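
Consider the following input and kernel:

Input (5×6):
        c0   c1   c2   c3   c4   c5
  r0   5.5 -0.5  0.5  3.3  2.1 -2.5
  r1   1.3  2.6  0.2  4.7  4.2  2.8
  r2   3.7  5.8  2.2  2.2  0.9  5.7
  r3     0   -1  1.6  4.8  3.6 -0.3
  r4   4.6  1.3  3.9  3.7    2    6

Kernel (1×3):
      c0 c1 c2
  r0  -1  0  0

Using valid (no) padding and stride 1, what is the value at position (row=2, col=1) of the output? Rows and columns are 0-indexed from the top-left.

-5.8

The receptive field on the input at this output position is [5.8 2.2 2.2]. Elementwise product with the kernel and sum: 5.8·-1.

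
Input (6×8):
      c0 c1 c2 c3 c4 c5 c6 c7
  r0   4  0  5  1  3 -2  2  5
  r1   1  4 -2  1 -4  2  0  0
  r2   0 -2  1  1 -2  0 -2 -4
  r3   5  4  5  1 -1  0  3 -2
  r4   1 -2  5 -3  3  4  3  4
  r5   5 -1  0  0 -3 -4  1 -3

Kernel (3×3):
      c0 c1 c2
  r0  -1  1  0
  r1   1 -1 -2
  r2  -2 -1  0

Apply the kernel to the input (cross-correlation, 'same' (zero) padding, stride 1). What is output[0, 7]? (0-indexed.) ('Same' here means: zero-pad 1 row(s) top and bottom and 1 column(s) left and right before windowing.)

The receptive field on the zero-padded input at this output position is [0 0 0 / 2 5 0 / 0 0 0]. Elementwise product with the kernel and sum: 0·-1 + 0·1 + 2·1 + 5·-1 + 0·-2 + 0·-2 + 0·-1.

-3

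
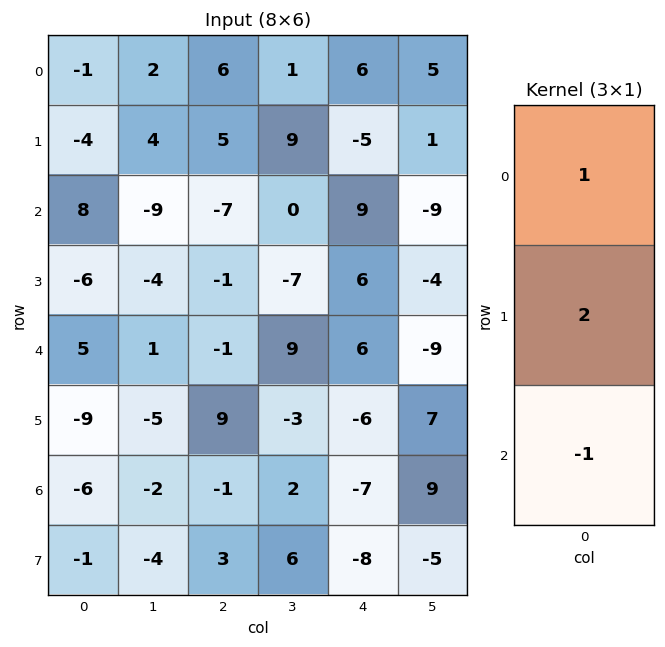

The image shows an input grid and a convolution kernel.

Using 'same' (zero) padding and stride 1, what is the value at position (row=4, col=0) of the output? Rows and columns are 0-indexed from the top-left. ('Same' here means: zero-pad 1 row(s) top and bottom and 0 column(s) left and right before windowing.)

The receptive field on the zero-padded input at this output position is [-6 / 5 / -9]. Elementwise product with the kernel and sum: -6·1 + 5·2 + -9·-1.

13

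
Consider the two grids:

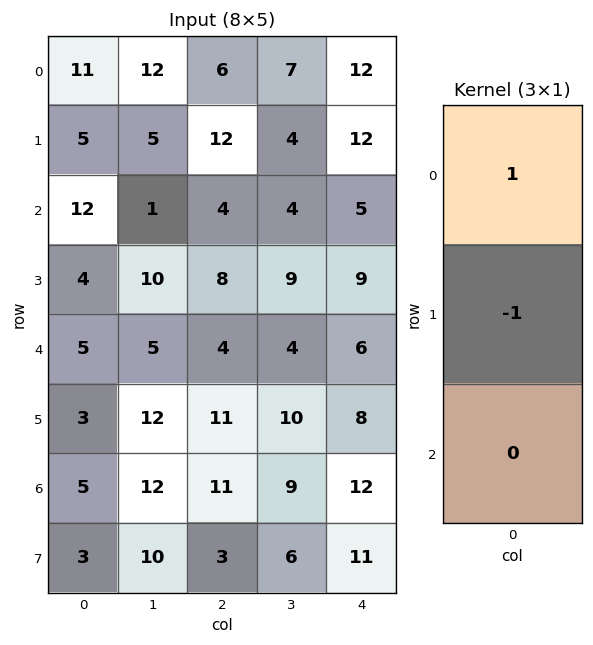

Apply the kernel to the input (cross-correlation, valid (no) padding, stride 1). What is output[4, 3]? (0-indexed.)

-6

The receptive field on the input at this output position is [4 / 10 / 9]. Elementwise product with the kernel and sum: 4·1 + 10·-1.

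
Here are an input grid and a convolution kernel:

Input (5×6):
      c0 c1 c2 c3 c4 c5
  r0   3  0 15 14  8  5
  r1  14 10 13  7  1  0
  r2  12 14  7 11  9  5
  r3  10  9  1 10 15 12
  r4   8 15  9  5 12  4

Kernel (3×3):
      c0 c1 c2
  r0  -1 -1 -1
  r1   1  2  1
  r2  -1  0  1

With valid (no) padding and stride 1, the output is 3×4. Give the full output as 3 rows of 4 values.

24 11 -7 -24
1 10 31 28
-3 -21 12 26

Output[0,0]: The receptive field on the input at this output position is [3 0 15 / 14 10 13 / 12 14 7]. Elementwise product with the kernel and sum: 3·-1 + 0·-1 + 15·-1 + 14·1 + 10·2 + 13·1 + 12·-1 + 7·1.
Output[0,1]: The receptive field on the input at this output position is [0 15 14 / 10 13 7 / 14 7 11]. Elementwise product with the kernel and sum: 0·-1 + 15·-1 + 14·-1 + 10·1 + 13·2 + 7·1 + 14·-1 + 11·1.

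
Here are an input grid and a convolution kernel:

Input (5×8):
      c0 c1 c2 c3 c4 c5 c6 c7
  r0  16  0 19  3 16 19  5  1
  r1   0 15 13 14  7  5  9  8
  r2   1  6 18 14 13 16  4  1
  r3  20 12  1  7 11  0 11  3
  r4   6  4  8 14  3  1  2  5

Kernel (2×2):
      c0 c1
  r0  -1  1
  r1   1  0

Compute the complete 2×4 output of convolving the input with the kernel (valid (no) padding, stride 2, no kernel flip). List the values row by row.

-16 -3 10 5
25 -3 14 8

Output[0,0]: The receptive field on the input at this output position is [16 0 / 0 15]. Elementwise product with the kernel and sum: 16·-1 + 0·1 + 0·1.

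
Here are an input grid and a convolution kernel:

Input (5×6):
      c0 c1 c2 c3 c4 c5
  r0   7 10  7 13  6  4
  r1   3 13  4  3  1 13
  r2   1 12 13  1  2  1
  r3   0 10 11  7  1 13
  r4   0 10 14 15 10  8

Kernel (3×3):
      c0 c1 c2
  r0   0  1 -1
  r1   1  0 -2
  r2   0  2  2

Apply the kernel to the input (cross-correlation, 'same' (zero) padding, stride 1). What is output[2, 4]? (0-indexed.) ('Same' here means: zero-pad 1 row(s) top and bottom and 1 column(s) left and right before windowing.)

15

The receptive field on the zero-padded input at this output position is [3 1 13 / 1 2 1 / 7 1 13]. Elementwise product with the kernel and sum: 1·1 + 13·-1 + 1·1 + 1·-2 + 1·2 + 13·2.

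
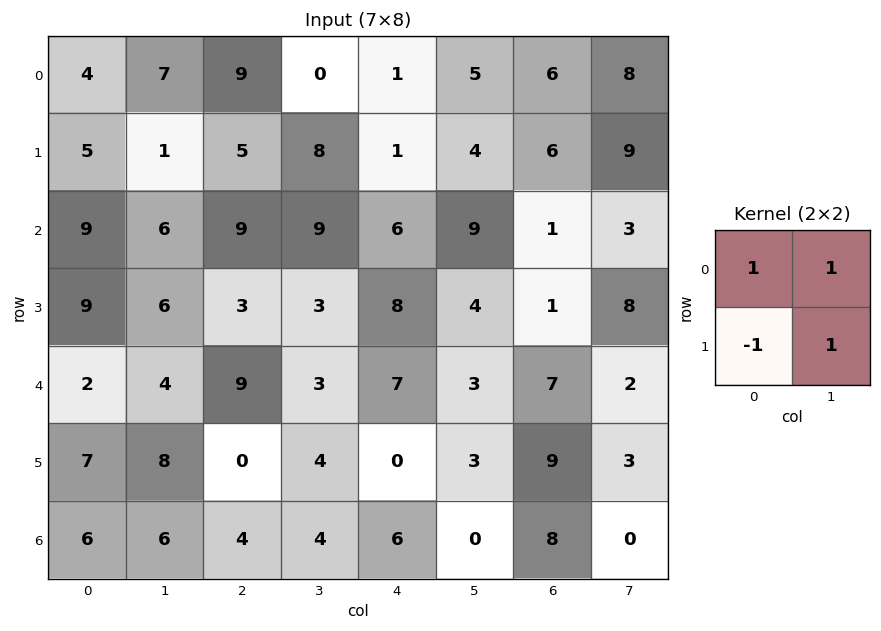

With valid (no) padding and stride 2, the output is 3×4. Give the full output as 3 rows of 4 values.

Output[0,0]: The receptive field on the input at this output position is [4 7 / 5 1]. Elementwise product with the kernel and sum: 4·1 + 7·1 + 5·-1 + 1·1.
Output[0,1]: The receptive field on the input at this output position is [9 0 / 5 8]. Elementwise product with the kernel and sum: 9·1 + 0·1 + 5·-1 + 8·1.

7 12 9 17
12 18 11 11
7 16 13 3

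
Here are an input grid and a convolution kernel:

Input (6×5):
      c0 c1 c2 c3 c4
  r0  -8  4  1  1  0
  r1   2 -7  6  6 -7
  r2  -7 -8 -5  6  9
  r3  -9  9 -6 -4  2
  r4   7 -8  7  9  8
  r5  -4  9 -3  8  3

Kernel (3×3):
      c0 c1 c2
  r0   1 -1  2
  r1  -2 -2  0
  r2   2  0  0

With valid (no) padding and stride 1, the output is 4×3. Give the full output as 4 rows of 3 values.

-14 -9 -34
33 43 -28
5 -13 41
-36 27 -36

Output[0,0]: The receptive field on the input at this output position is [-8 4 1 / 2 -7 6 / -7 -8 -5]. Elementwise product with the kernel and sum: -8·1 + 4·-1 + 1·2 + 2·-2 + -7·-2 + -7·2.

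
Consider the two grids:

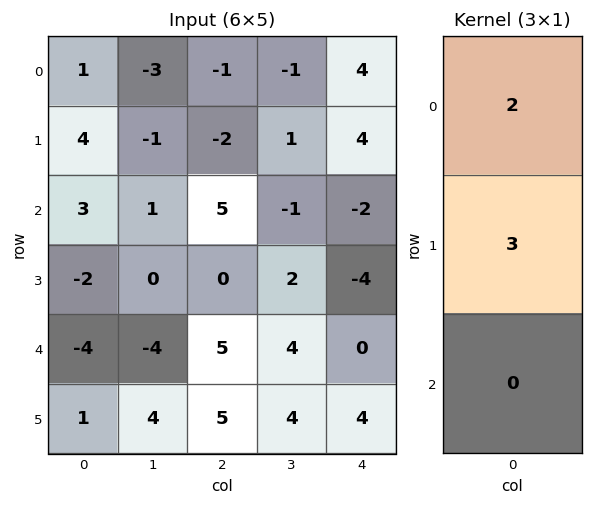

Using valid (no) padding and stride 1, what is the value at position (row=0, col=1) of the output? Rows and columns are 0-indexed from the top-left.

The receptive field on the input at this output position is [-3 / -1 / 1]. Elementwise product with the kernel and sum: -3·2 + -1·3.

-9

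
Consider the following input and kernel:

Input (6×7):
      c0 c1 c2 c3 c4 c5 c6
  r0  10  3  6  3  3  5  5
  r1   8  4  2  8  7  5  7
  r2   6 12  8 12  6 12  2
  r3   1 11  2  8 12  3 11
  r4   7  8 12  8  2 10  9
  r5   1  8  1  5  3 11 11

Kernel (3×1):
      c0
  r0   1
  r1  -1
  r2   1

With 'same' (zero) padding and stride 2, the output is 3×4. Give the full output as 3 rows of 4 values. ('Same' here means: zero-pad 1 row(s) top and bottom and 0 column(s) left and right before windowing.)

-2 -4 4 2
3 -4 13 16
-5 -9 13 13

Output[0,0]: The receptive field on the zero-padded input at this output position is [0 / 10 / 8]. Elementwise product with the kernel and sum: 0·1 + 10·-1 + 8·1.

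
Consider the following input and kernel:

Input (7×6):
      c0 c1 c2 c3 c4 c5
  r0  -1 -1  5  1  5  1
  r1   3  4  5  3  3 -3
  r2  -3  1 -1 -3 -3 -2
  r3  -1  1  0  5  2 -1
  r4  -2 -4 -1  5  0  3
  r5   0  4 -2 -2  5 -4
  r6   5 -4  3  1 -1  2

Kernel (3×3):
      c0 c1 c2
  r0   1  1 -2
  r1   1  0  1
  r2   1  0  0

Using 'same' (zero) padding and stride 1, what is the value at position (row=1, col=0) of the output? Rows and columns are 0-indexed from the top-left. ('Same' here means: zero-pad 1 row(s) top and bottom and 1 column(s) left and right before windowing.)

5

The receptive field on the zero-padded input at this output position is [0 -1 -1 / 0 3 4 / 0 -3 1]. Elementwise product with the kernel and sum: 0·1 + -1·1 + -1·-2 + 0·1 + 4·1 + 0·1.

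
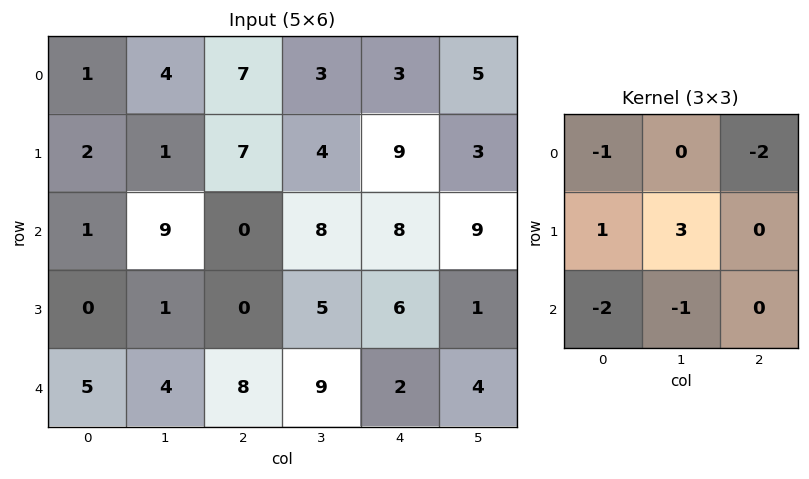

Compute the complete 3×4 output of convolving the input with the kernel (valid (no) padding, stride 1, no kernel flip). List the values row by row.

Output[0,0]: The receptive field on the input at this output position is [1 4 7 / 2 1 7 / 1 9 0]. Elementwise product with the kernel and sum: 1·-1 + 7·-2 + 2·1 + 1·3 + 1·-2 + 9·-1.
Output[0,1]: The receptive field on the input at this output position is [4 7 3 / 1 7 4 / 9 0 8]. Elementwise product with the kernel and sum: 4·-1 + 3·-2 + 1·1 + 7·3 + 9·-2 + 0·-1.

-21 -6 -2 -6
11 -2 -6 6
-12 -40 -26 -23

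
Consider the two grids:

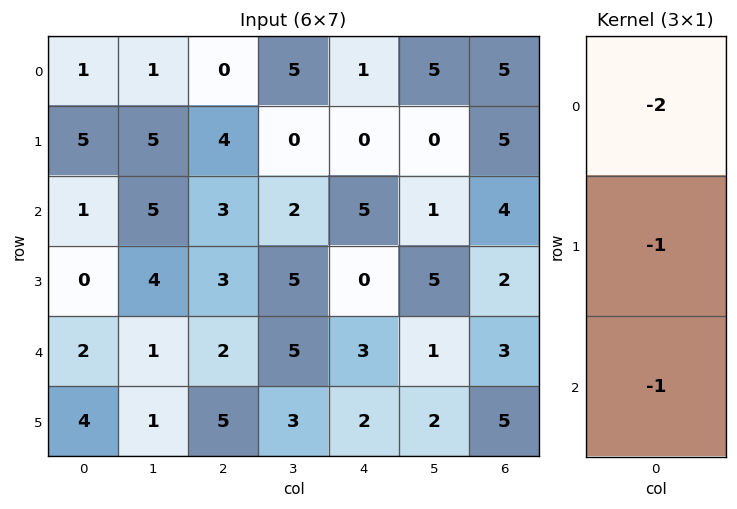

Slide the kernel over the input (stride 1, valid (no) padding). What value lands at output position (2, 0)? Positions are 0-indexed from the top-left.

-4

The receptive field on the input at this output position is [1 / 0 / 2]. Elementwise product with the kernel and sum: 1·-2 + 0·-1 + 2·-1.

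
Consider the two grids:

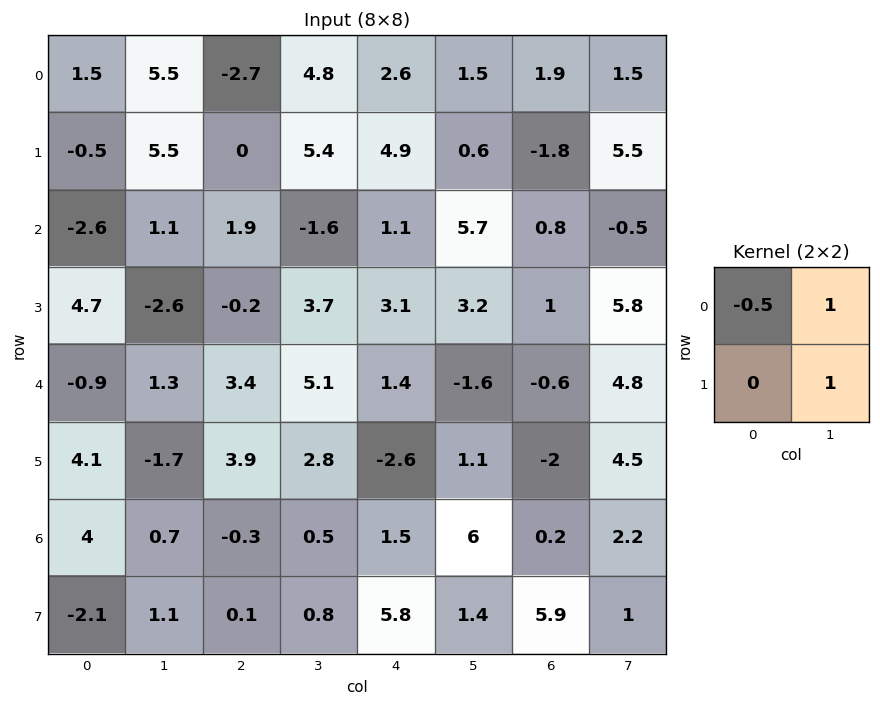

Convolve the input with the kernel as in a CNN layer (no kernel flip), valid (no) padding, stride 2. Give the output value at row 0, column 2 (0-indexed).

The receptive field on the input at this output position is [2.6 1.5 / 4.9 0.6]. Elementwise product with the kernel and sum: 2.6·-0.5 + 1.5·1 + 0.6·1.

0.8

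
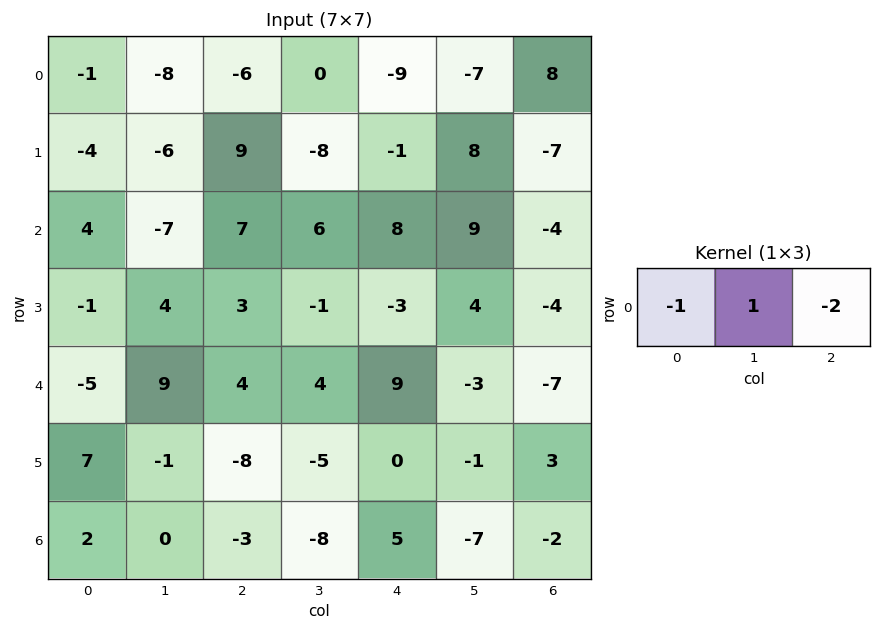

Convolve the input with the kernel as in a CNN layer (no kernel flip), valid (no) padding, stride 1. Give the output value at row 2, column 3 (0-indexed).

The receptive field on the input at this output position is [6 8 9]. Elementwise product with the kernel and sum: 6·-1 + 8·1 + 9·-2.

-16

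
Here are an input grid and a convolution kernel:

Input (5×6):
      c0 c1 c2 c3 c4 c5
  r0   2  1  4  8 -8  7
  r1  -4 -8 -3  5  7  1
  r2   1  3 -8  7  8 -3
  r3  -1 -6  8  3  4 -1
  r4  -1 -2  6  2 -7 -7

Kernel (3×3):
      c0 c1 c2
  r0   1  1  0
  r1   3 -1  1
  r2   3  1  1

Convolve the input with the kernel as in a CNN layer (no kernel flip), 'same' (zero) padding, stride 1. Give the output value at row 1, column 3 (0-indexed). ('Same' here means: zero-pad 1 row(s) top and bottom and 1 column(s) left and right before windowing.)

The receptive field on the zero-padded input at this output position is [4 8 -8 / -3 5 7 / -8 7 8]. Elementwise product with the kernel and sum: 4·1 + 8·1 + -3·3 + 5·-1 + 7·1 + -8·3 + 7·1 + 8·1.

-4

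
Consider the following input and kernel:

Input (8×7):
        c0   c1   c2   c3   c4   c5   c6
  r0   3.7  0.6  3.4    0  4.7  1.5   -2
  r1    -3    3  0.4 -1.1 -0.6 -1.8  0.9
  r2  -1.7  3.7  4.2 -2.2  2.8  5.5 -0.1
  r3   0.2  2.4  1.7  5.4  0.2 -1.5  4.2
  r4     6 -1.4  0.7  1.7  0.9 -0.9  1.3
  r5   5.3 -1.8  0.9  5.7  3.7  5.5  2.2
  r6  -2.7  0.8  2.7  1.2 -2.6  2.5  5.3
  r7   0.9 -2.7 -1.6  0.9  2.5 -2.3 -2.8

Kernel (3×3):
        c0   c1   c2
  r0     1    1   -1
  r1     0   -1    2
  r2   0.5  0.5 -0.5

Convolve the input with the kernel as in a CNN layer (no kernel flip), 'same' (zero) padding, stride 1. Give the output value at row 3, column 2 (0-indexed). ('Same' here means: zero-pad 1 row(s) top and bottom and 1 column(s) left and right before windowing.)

The receptive field on the zero-padded input at this output position is [3.7 4.2 -2.2 / 2.4 1.7 5.4 / -1.4 0.7 1.7]. Elementwise product with the kernel and sum: 3.7·1 + 4.2·1 + -2.2·-1 + 1.7·-1 + 5.4·2 + -1.4·0.5 + 0.7·0.5 + 1.7·-0.5.

18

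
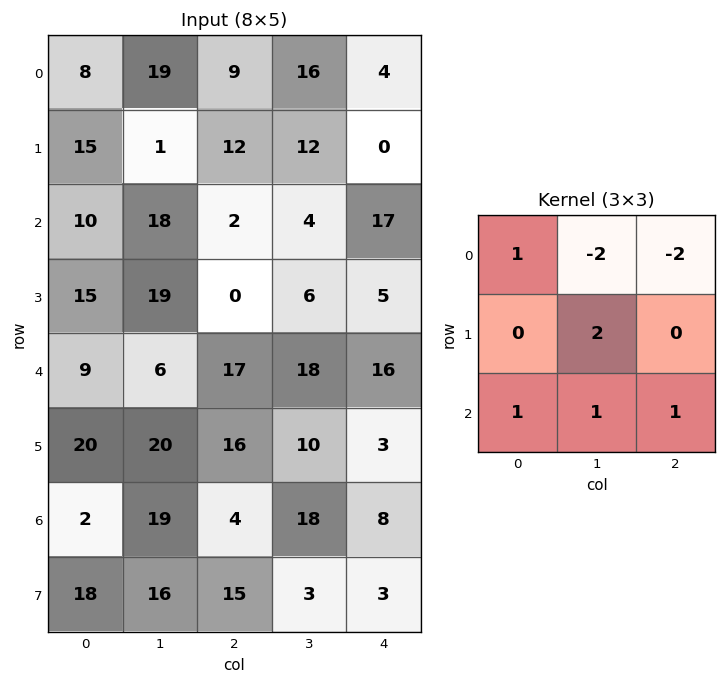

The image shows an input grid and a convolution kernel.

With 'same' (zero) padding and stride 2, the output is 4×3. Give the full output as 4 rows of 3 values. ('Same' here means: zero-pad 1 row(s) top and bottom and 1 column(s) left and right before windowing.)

Output[0,0]: The receptive field on the zero-padded input at this output position is [0 0 0 / 0 8 19 / 0 15 1]. Elementwise product with the kernel and sum: 0·1 + 0·-2 + 0·-2 + 8·2 + 0·1 + 15·1 + 1·1.
Output[0,1]: The receptive field on the zero-padded input at this output position is [0 0 0 / 19 9 16 / 1 12 12]. Elementwise product with the kernel and sum: 0·1 + 0·-2 + 0·-2 + 9·2 + 1·1 + 12·1 + 12·1.

32 43 20
22 -18 57
-10 87 41
-42 10 26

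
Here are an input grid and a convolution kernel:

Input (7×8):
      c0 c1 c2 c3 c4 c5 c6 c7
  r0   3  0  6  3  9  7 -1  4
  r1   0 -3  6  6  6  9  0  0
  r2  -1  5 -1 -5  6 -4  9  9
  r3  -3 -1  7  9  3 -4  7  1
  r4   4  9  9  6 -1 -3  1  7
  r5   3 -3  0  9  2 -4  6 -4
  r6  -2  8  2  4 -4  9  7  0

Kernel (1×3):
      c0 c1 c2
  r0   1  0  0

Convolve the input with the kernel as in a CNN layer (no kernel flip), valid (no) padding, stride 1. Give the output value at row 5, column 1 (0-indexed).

-3

The receptive field on the input at this output position is [-3 0 9]. Elementwise product with the kernel and sum: -3·1.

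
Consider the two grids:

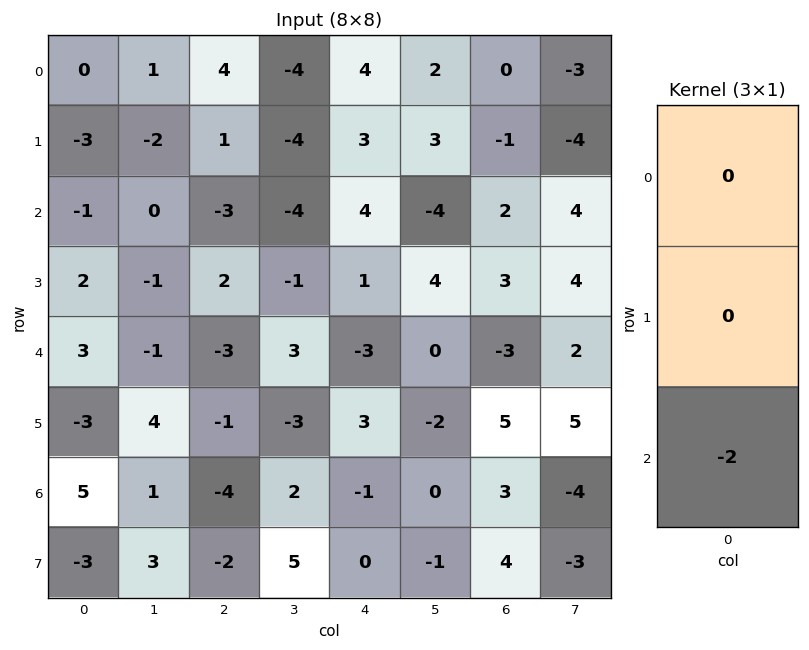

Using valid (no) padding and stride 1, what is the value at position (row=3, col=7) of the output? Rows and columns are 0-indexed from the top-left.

The receptive field on the input at this output position is [4 / 2 / 5]. Elementwise product with the kernel and sum: 5·-2.

-10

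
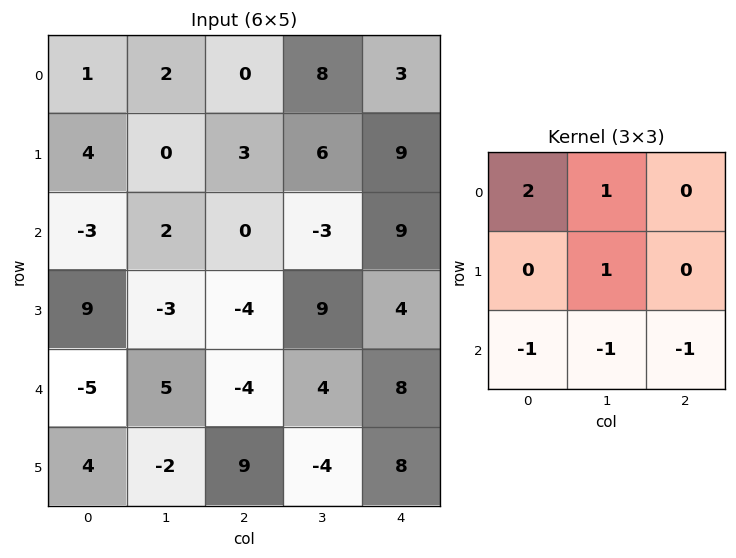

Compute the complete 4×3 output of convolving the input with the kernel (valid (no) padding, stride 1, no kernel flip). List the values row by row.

5 8 8
8 1 0
-3 -5 -2
9 -17 -8

Output[0,0]: The receptive field on the input at this output position is [1 2 0 / 4 0 3 / -3 2 0]. Elementwise product with the kernel and sum: 1·2 + 2·1 + 0·1 + -3·-1 + 2·-1 + 0·-1.
Output[0,1]: The receptive field on the input at this output position is [2 0 8 / 0 3 6 / 2 0 -3]. Elementwise product with the kernel and sum: 2·2 + 0·1 + 3·1 + 2·-1 + 0·-1 + -3·-1.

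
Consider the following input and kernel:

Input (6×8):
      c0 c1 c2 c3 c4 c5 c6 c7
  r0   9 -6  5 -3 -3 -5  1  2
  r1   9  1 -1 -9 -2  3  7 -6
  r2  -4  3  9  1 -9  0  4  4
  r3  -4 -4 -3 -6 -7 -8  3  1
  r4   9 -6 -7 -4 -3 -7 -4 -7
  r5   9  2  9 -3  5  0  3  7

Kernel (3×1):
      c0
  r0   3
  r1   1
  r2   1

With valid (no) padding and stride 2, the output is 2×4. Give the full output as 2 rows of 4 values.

Output[0,0]: The receptive field on the input at this output position is [9 / 9 / -4]. Elementwise product with the kernel and sum: 9·3 + 9·1 + -4·1.
Output[0,1]: The receptive field on the input at this output position is [5 / -1 / 9]. Elementwise product with the kernel and sum: 5·3 + -1·1 + 9·1.

32 23 -20 14
-7 17 -37 11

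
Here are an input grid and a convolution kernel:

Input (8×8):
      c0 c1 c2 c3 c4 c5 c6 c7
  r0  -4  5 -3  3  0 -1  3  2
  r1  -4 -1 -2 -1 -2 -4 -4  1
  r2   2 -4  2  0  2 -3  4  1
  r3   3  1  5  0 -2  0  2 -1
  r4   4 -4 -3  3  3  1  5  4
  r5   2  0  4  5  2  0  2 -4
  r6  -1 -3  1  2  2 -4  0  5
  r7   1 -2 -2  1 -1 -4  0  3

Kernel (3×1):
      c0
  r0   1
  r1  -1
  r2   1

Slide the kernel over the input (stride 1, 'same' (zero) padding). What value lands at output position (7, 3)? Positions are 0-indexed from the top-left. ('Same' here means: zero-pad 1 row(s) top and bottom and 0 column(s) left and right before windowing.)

1

The receptive field on the zero-padded input at this output position is [2 / 1 / 0]. Elementwise product with the kernel and sum: 2·1 + 1·-1 + 0·1.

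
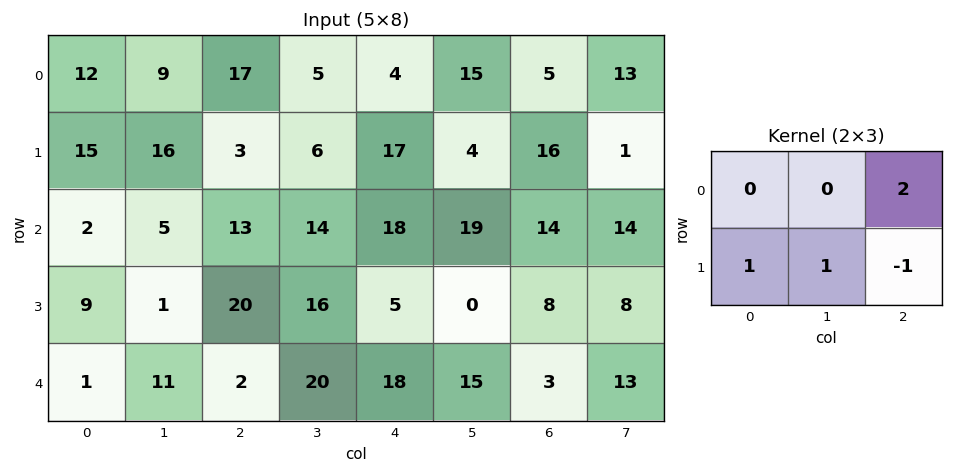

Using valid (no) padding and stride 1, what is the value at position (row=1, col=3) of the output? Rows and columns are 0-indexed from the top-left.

21

The receptive field on the input at this output position is [6 17 4 / 14 18 19]. Elementwise product with the kernel and sum: 4·2 + 14·1 + 18·1 + 19·-1.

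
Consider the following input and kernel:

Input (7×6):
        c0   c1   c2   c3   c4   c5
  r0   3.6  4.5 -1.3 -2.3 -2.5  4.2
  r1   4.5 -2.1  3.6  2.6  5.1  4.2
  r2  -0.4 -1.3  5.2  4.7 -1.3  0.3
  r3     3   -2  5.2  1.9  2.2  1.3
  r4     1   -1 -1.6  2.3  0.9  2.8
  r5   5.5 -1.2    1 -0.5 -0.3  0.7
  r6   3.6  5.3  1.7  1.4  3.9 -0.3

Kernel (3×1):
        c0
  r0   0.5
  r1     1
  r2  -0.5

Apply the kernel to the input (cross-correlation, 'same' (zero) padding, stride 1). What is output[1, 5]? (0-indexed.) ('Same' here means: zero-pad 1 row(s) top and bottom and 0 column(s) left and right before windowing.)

The receptive field on the zero-padded input at this output position is [4.2 / 4.2 / 0.3]. Elementwise product with the kernel and sum: 4.2·0.5 + 4.2·1 + 0.3·-0.5.

6.15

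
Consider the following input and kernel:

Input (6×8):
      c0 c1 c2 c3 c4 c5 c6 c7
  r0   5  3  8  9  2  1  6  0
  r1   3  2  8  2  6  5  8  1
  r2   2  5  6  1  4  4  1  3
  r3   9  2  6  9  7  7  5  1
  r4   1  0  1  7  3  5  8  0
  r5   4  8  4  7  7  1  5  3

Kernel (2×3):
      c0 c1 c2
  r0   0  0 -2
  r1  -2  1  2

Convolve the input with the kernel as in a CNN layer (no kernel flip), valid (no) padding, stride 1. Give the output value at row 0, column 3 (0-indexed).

The receptive field on the input at this output position is [9 2 1 / 2 6 5]. Elementwise product with the kernel and sum: 1·-2 + 2·-2 + 6·1 + 5·2.

10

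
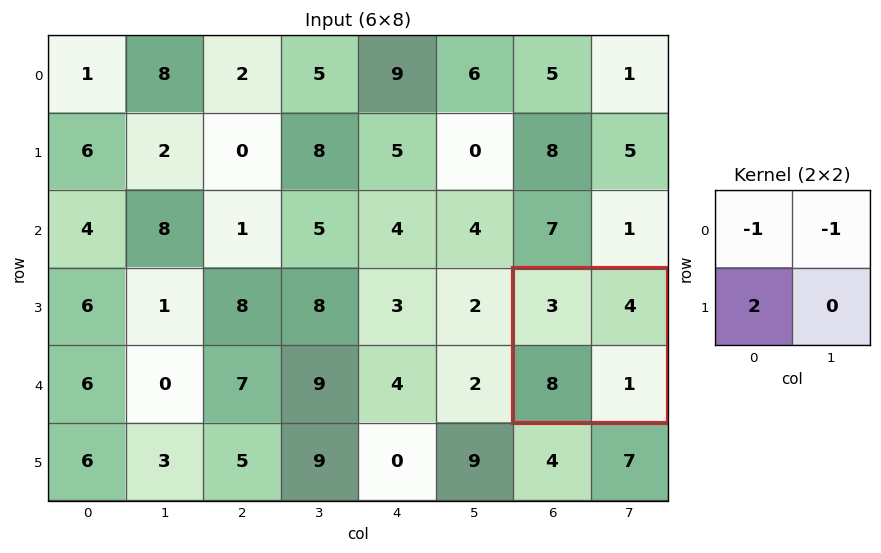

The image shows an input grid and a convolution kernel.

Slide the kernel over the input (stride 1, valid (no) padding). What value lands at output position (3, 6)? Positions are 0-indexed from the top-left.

The receptive field on the input at this output position is [3 4 / 8 1]. Elementwise product with the kernel and sum: 3·-1 + 4·-1 + 8·2.

9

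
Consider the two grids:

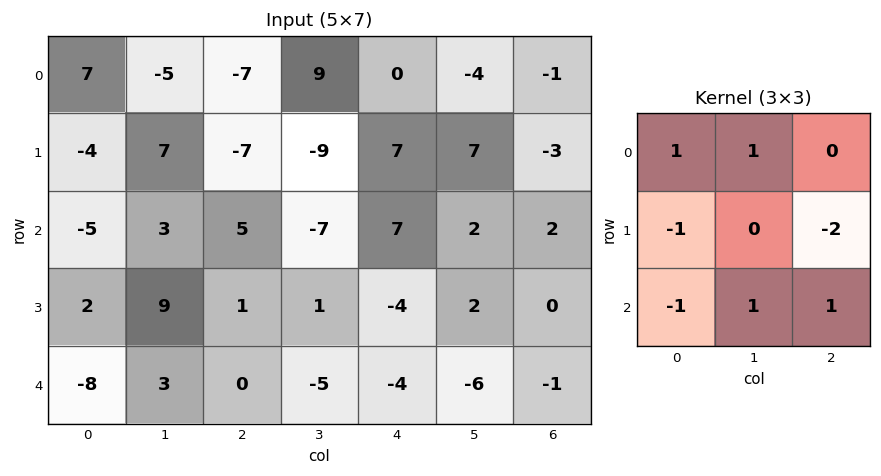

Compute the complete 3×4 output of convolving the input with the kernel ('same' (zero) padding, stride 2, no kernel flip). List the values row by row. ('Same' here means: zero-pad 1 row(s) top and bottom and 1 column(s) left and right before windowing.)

13 -36 22 -6
1 4 -2 0
-4 17 14 8

Output[0,0]: The receptive field on the zero-padded input at this output position is [0 0 0 / 0 7 -5 / 0 -4 7]. Elementwise product with the kernel and sum: 0·1 + 0·1 + 0·-1 + -5·-2 + 0·-1 + -4·1 + 7·1.
Output[0,1]: The receptive field on the zero-padded input at this output position is [0 0 0 / -5 -7 9 / 7 -7 -9]. Elementwise product with the kernel and sum: 0·1 + 0·1 + -5·-1 + 9·-2 + 7·-1 + -7·1 + -9·1.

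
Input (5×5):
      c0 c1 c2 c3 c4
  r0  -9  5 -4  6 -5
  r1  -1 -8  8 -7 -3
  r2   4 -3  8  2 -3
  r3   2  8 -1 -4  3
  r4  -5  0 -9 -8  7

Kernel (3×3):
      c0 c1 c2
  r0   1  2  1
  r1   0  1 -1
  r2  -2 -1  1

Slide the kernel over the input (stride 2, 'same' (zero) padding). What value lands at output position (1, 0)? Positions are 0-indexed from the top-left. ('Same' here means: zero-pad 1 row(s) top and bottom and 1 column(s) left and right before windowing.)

The receptive field on the zero-padded input at this output position is [0 -1 -8 / 0 4 -3 / 0 2 8]. Elementwise product with the kernel and sum: 0·1 + -1·2 + -8·1 + 4·1 + -3·-1 + 0·-2 + 2·-1 + 8·1.

3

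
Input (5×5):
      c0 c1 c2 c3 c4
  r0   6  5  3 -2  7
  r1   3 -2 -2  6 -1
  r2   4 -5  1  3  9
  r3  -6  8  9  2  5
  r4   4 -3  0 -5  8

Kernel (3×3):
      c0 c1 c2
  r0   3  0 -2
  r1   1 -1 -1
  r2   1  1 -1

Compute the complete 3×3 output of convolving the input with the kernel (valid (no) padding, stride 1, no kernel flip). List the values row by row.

Output[0,0]: The receptive field on the input at this output position is [6 5 3 / 3 -2 -2 / 4 -5 1]. Elementwise product with the kernel and sum: 6·3 + 3·-2 + 3·1 + -2·-1 + -2·-1 + 4·1 + -5·1 + 1·-1.
Output[0,1]: The receptive field on the input at this output position is [5 3 -2 / -2 -2 6 / -5 1 3]. Elementwise product with the kernel and sum: 5·3 + -2·-2 + -2·1 + -2·-1 + 6·-1 + -5·1 + 1·1 + 3·-1.

17 6 -17
14 -12 -9
-12 -22 -26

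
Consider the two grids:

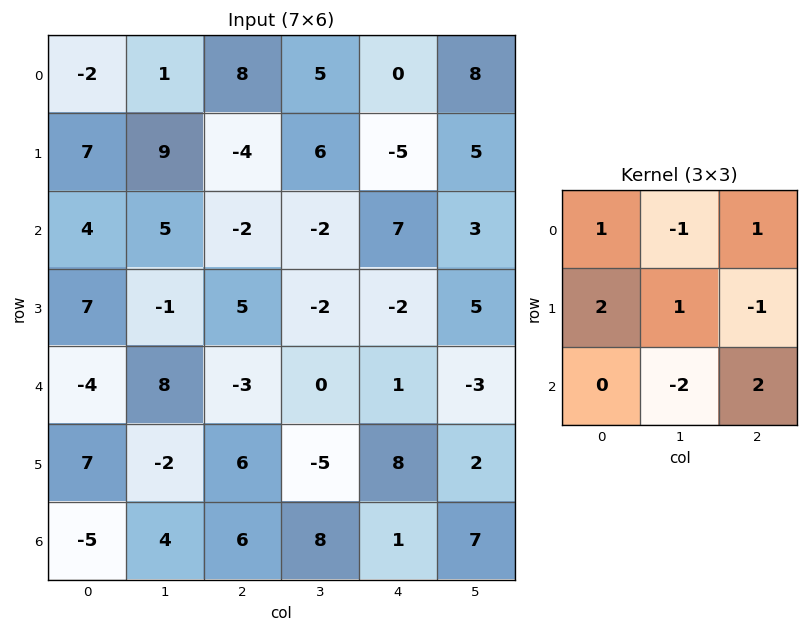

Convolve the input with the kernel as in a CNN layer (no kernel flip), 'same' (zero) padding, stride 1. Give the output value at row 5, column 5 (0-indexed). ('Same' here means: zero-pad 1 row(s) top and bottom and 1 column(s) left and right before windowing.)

8

The receptive field on the zero-padded input at this output position is [1 -3 0 / 8 2 0 / 1 7 0]. Elementwise product with the kernel and sum: 1·1 + -3·-1 + 0·1 + 8·2 + 2·1 + 0·-1 + 7·-2 + 0·2.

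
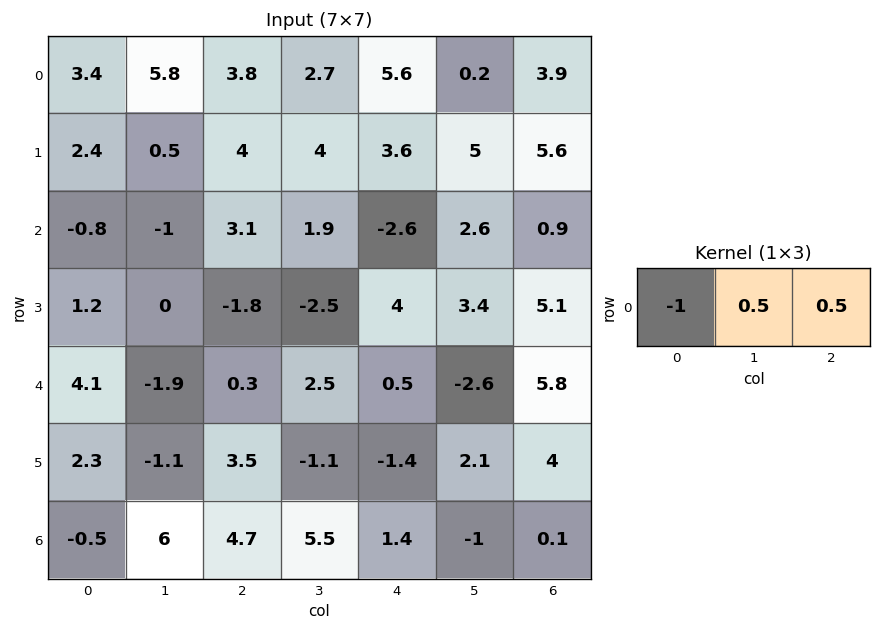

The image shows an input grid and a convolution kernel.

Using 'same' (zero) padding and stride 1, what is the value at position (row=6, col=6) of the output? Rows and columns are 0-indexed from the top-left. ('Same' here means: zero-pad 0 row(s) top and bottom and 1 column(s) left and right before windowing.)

1.05

The receptive field on the zero-padded input at this output position is [-1 0.1 0]. Elementwise product with the kernel and sum: -1·-1 + 0.1·0.5 + 0·0.5.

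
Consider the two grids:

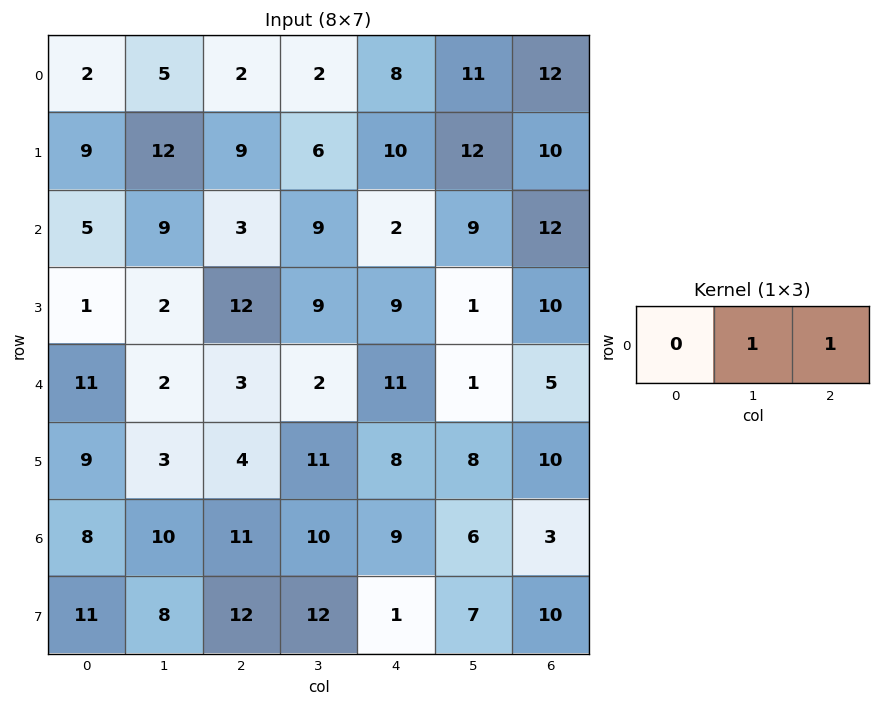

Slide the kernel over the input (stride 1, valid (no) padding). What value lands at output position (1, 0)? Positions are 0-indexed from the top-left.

The receptive field on the input at this output position is [9 12 9]. Elementwise product with the kernel and sum: 12·1 + 9·1.

21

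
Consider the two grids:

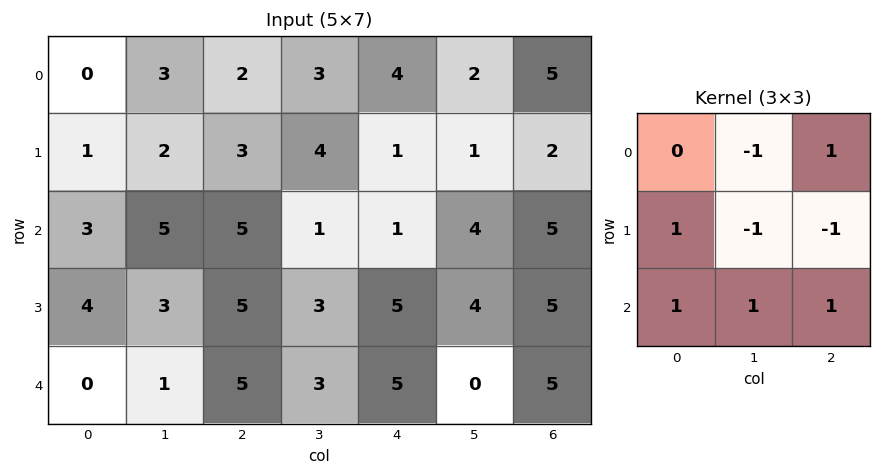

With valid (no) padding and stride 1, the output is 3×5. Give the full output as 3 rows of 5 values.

8 7 6 6 11
6 11 13 8 7
2 0 10 5 7

Output[0,0]: The receptive field on the input at this output position is [0 3 2 / 1 2 3 / 3 5 5]. Elementwise product with the kernel and sum: 3·-1 + 2·1 + 1·1 + 2·-1 + 3·-1 + 3·1 + 5·1 + 5·1.
Output[0,1]: The receptive field on the input at this output position is [3 2 3 / 2 3 4 / 5 5 1]. Elementwise product with the kernel and sum: 2·-1 + 3·1 + 2·1 + 3·-1 + 4·-1 + 5·1 + 5·1 + 1·1.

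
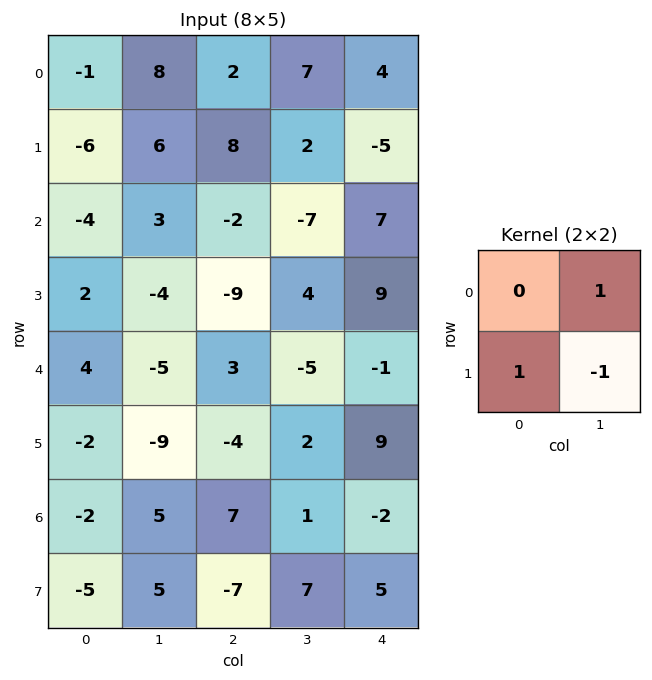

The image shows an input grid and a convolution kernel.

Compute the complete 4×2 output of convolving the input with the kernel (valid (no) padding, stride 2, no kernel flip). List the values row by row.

Output[0,0]: The receptive field on the input at this output position is [-1 8 / -6 6]. Elementwise product with the kernel and sum: 8·1 + -6·1 + 6·-1.
Output[0,1]: The receptive field on the input at this output position is [2 7 / 8 2]. Elementwise product with the kernel and sum: 7·1 + 8·1 + 2·-1.

-4 13
9 -20
2 -11
-5 -13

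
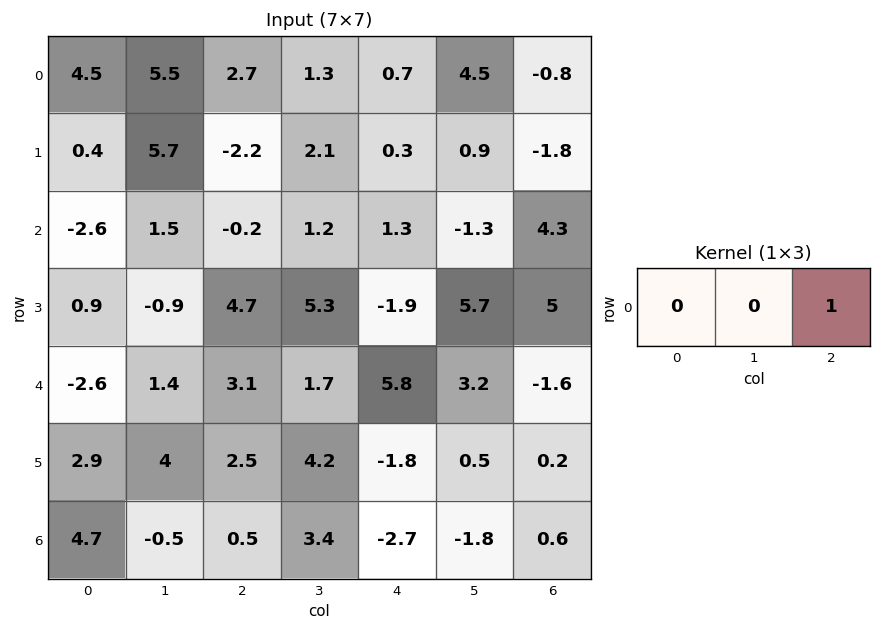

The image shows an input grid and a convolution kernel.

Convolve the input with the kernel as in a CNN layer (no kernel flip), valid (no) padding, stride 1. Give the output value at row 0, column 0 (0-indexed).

The receptive field on the input at this output position is [4.5 5.5 2.7]. Elementwise product with the kernel and sum: 2.7·1.

2.7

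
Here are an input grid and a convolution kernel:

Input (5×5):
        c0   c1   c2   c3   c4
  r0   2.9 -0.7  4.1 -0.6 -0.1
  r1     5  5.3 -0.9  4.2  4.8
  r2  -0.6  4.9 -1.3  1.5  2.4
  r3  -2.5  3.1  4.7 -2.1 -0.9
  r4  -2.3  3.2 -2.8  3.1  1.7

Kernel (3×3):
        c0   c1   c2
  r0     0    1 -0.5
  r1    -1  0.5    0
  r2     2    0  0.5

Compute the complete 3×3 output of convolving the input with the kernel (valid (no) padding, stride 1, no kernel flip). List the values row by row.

Output[0,0]: The receptive field on the input at this output position is [2.9 -0.7 4.1 / 5 5.3 -0.9 / -0.6 4.9 -1.3]. Elementwise product with the kernel and sum: -0.7·1 + 4.1·-0.5 + 5·-1 + 5.3·0.5 + -0.6·2 + -1.3·0.5.

-6.95 9.2 1.05
6.15 -3.4 12.8
3.6 5.15 -10.2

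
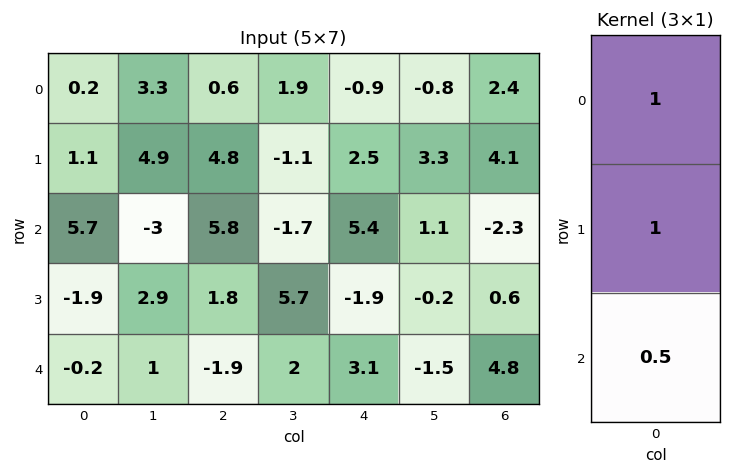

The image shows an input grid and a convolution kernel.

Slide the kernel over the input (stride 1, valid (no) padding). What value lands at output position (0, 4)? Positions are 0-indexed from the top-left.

4.3

The receptive field on the input at this output position is [-0.9 / 2.5 / 5.4]. Elementwise product with the kernel and sum: -0.9·1 + 2.5·1 + 5.4·0.5.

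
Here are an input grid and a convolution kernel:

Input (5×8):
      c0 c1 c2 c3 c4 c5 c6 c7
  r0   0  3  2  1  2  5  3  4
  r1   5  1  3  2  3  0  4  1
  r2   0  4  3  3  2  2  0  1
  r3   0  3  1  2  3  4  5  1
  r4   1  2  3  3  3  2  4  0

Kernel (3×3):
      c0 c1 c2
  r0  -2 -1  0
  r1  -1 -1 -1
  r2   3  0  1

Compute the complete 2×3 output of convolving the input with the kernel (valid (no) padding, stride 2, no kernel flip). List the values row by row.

-9 -2 -10
-2 -3 -5

Output[0,0]: The receptive field on the input at this output position is [0 3 2 / 5 1 3 / 0 4 3]. Elementwise product with the kernel and sum: 0·-2 + 3·-1 + 5·-1 + 1·-1 + 3·-1 + 0·3 + 3·1.
Output[0,1]: The receptive field on the input at this output position is [2 1 2 / 3 2 3 / 3 3 2]. Elementwise product with the kernel and sum: 2·-2 + 1·-1 + 3·-1 + 2·-1 + 3·-1 + 3·3 + 2·1.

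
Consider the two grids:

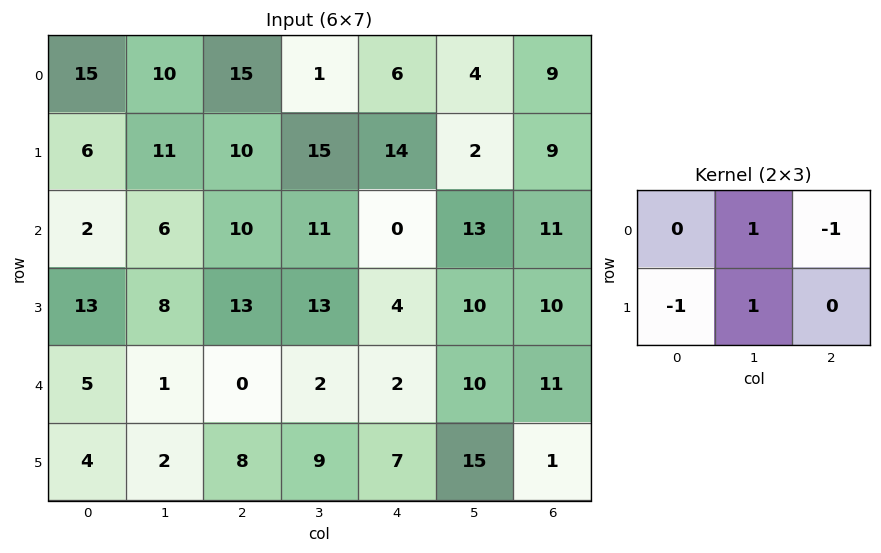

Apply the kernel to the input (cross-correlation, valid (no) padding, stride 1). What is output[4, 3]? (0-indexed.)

-10

The receptive field on the input at this output position is [2 2 10 / 9 7 15]. Elementwise product with the kernel and sum: 2·1 + 10·-1 + 9·-1 + 7·1.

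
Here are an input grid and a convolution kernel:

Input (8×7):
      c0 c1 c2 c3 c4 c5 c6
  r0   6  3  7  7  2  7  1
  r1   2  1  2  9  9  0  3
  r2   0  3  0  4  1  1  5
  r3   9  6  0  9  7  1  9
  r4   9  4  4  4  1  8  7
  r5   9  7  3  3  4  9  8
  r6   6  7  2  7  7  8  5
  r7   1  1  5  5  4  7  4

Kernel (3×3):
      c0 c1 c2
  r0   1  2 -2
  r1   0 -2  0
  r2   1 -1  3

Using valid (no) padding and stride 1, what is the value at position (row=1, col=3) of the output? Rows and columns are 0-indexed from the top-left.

The receptive field on the input at this output position is [9 9 0 / 4 1 1 / 9 7 1]. Elementwise product with the kernel and sum: 9·1 + 9·2 + 0·-2 + 1·-2 + 9·1 + 7·-1 + 1·3.

30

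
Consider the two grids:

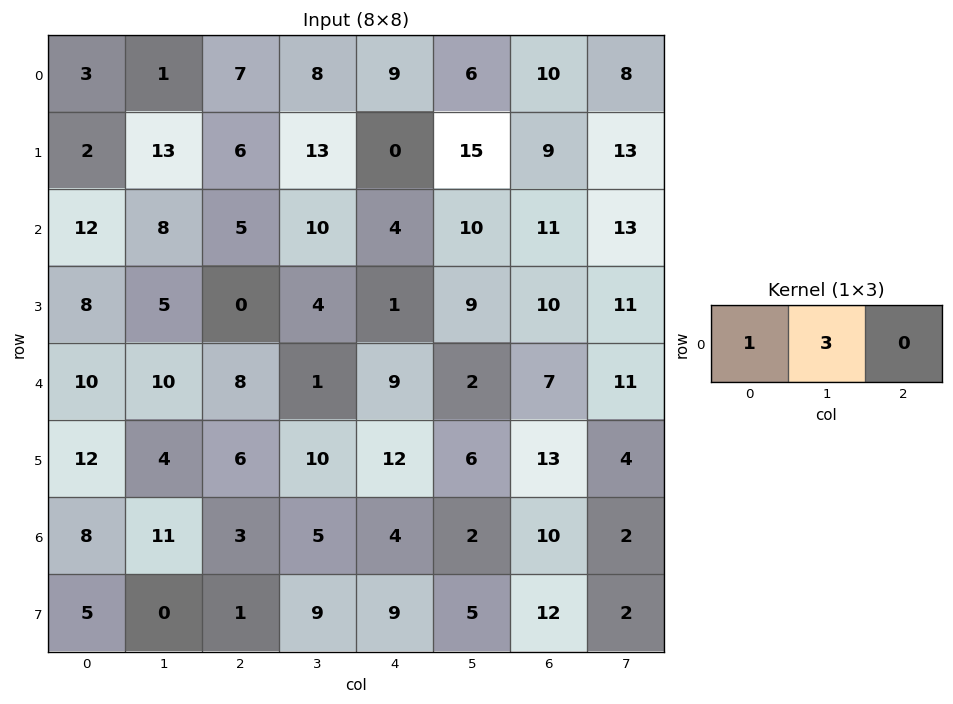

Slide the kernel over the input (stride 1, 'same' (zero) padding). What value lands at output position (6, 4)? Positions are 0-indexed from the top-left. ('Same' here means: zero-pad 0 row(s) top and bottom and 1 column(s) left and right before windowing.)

The receptive field on the zero-padded input at this output position is [5 4 2]. Elementwise product with the kernel and sum: 5·1 + 4·3.

17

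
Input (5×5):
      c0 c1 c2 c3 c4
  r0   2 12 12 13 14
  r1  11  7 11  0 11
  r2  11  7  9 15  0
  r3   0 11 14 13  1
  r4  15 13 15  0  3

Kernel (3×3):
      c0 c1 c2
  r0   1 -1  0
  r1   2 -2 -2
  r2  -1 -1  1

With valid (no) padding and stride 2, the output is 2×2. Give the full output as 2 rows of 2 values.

Output[0,0]: The receptive field on the input at this output position is [2 12 12 / 11 7 11 / 11 7 9]. Elementwise product with the kernel and sum: 2·1 + 12·-1 + 11·2 + 7·-2 + 11·-2 + 11·-1 + 7·-1 + 9·1.
Output[0,1]: The receptive field on the input at this output position is [12 13 14 / 11 0 11 / 9 15 0]. Elementwise product with the kernel and sum: 12·1 + 13·-1 + 11·2 + 0·-2 + 11·-2 + 9·-1 + 15·-1 + 0·1.

-33 -25
-59 -18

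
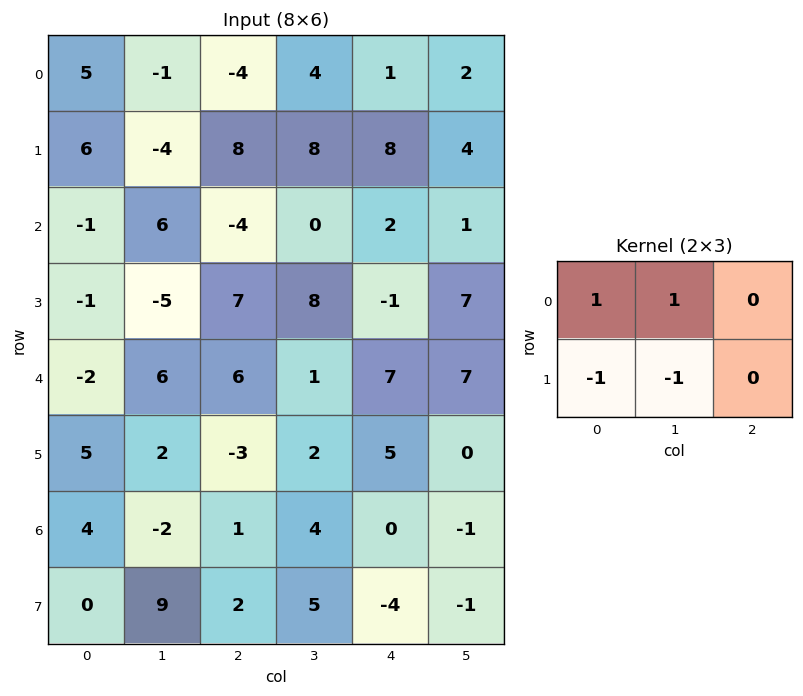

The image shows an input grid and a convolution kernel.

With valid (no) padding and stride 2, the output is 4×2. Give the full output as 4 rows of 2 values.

Output[0,0]: The receptive field on the input at this output position is [5 -1 -4 / 6 -4 8]. Elementwise product with the kernel and sum: 5·1 + -1·1 + 6·-1 + -4·-1.

2 -16
11 -19
-3 8
-7 -2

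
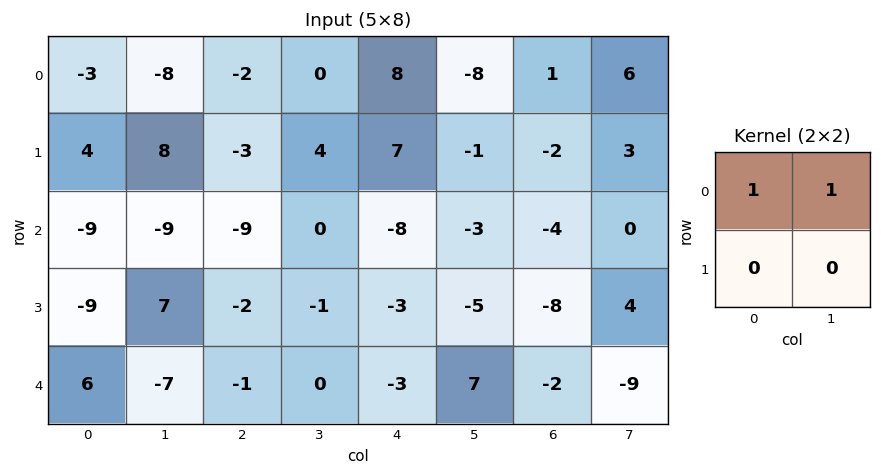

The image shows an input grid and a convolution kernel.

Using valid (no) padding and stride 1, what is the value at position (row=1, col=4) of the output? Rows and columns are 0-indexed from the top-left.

The receptive field on the input at this output position is [7 -1 / -8 -3]. Elementwise product with the kernel and sum: 7·1 + -1·1.

6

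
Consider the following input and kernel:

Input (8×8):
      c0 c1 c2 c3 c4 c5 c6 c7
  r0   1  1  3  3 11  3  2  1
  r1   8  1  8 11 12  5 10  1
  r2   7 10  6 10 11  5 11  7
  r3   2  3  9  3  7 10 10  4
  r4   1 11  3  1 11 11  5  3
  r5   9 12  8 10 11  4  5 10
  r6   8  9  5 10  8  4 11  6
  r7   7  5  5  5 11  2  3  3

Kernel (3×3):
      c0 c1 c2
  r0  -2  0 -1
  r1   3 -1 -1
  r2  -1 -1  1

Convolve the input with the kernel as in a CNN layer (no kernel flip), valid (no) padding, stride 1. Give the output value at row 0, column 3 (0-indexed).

-9

The receptive field on the input at this output position is [3 11 3 / 11 12 5 / 10 11 5]. Elementwise product with the kernel and sum: 3·-2 + 3·-1 + 11·3 + 12·-1 + 5·-1 + 10·-1 + 11·-1 + 5·1.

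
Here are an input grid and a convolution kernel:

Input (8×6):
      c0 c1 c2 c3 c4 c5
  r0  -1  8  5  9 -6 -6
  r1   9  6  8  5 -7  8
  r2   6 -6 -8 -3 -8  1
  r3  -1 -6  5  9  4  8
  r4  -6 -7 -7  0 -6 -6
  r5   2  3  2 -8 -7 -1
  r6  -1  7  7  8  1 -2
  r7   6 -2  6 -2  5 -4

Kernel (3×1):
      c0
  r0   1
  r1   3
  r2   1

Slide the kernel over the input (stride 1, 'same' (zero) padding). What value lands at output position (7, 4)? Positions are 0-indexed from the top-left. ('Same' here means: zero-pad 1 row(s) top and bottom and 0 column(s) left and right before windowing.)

The receptive field on the zero-padded input at this output position is [1 / 5 / 0]. Elementwise product with the kernel and sum: 1·1 + 5·3 + 0·1.

16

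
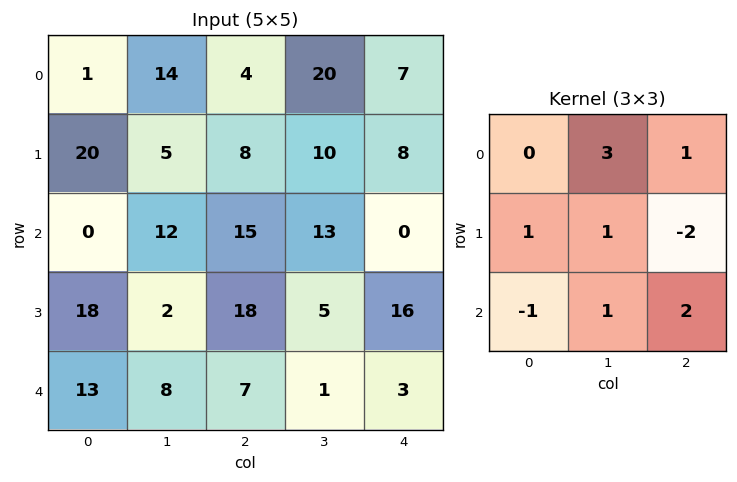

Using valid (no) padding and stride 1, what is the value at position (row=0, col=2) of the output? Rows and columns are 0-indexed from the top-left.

67

The receptive field on the input at this output position is [4 20 7 / 8 10 8 / 15 13 0]. Elementwise product with the kernel and sum: 20·3 + 7·1 + 8·1 + 10·1 + 8·-2 + 15·-1 + 13·1 + 0·2.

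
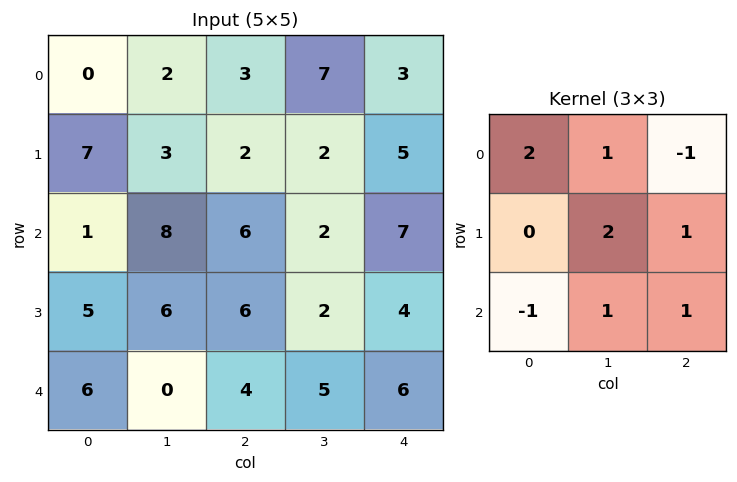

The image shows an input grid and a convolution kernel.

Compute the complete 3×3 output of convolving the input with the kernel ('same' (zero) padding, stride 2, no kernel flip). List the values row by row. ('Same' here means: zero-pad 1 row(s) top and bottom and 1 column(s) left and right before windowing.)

12 14 9
25 22 25
11 29 20

Output[0,0]: The receptive field on the zero-padded input at this output position is [0 0 0 / 0 0 2 / 0 7 3]. Elementwise product with the kernel and sum: 0·2 + 0·1 + 0·-1 + 0·2 + 2·1 + 0·-1 + 7·1 + 3·1.
Output[0,1]: The receptive field on the zero-padded input at this output position is [0 0 0 / 2 3 7 / 3 2 2]. Elementwise product with the kernel and sum: 0·2 + 0·1 + 0·-1 + 3·2 + 7·1 + 3·-1 + 2·1 + 2·1.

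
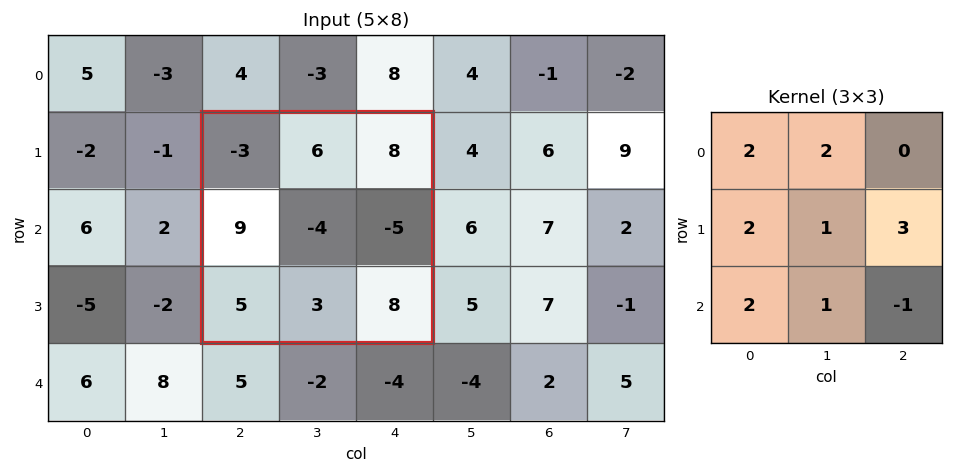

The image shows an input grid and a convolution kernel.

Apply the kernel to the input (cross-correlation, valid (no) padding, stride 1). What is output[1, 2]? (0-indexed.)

The receptive field on the input at this output position is [-3 6 8 / 9 -4 -5 / 5 3 8]. Elementwise product with the kernel and sum: -3·2 + 6·2 + 9·2 + -4·1 + -5·3 + 5·2 + 3·1 + 8·-1.

10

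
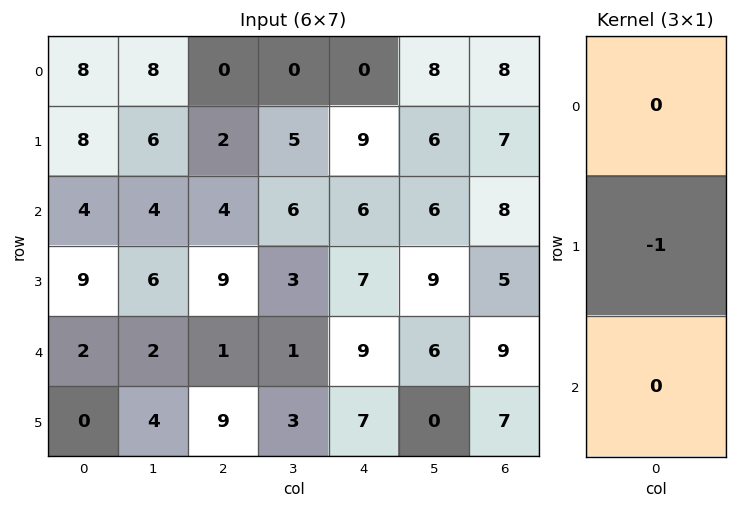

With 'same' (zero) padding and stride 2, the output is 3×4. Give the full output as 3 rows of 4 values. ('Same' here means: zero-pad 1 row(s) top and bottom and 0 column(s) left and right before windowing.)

-8 0 0 -8
-4 -4 -6 -8
-2 -1 -9 -9

Output[0,0]: The receptive field on the zero-padded input at this output position is [0 / 8 / 8]. Elementwise product with the kernel and sum: 8·-1.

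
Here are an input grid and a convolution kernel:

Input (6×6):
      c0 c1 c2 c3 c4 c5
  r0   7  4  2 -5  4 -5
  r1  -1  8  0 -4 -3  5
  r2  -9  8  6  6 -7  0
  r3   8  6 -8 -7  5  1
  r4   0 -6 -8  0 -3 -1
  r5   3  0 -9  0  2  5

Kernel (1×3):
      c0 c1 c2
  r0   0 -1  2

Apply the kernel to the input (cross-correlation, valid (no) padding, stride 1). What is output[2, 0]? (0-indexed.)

The receptive field on the input at this output position is [-9 8 6]. Elementwise product with the kernel and sum: 8·-1 + 6·2.

4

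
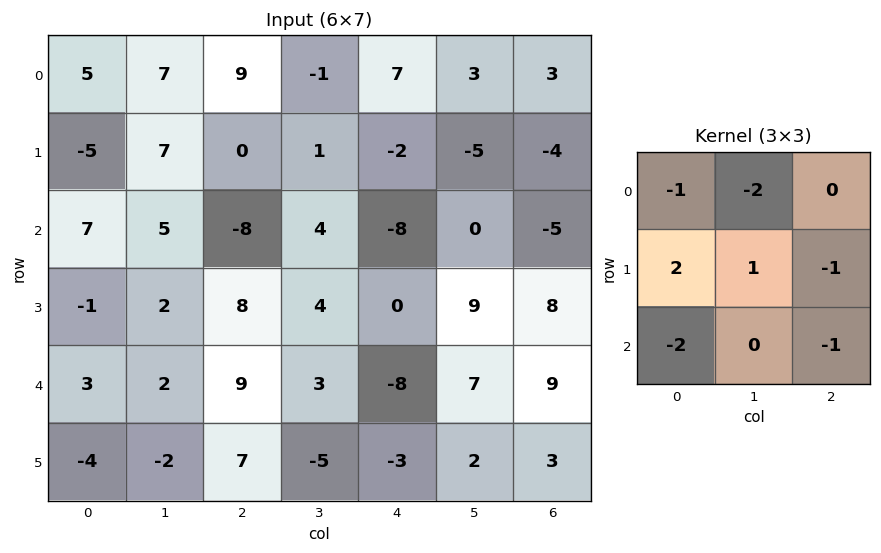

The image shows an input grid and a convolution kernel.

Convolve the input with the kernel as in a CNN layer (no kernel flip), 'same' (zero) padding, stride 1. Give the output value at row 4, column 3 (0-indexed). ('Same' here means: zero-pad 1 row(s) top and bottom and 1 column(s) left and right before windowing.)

The receptive field on the zero-padded input at this output position is [8 4 0 / 9 3 -8 / 7 -5 -3]. Elementwise product with the kernel and sum: 8·-1 + 4·-2 + 9·2 + 3·1 + -8·-1 + 7·-2 + -3·-1.

2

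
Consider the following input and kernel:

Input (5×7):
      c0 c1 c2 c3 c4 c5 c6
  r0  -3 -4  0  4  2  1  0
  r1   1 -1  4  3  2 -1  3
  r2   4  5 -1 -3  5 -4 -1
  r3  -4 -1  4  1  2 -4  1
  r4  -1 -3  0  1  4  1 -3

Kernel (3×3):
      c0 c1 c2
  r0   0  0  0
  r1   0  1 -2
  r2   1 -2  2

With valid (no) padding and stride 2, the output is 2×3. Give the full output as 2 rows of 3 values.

-17 14 4
-4 3 -10

Output[0,0]: The receptive field on the input at this output position is [-3 -4 0 / 1 -1 4 / 4 5 -1]. Elementwise product with the kernel and sum: -1·1 + 4·-2 + 4·1 + 5·-2 + -1·2.
Output[0,1]: The receptive field on the input at this output position is [0 4 2 / 4 3 2 / -1 -3 5]. Elementwise product with the kernel and sum: 3·1 + 2·-2 + -1·1 + -3·-2 + 5·2.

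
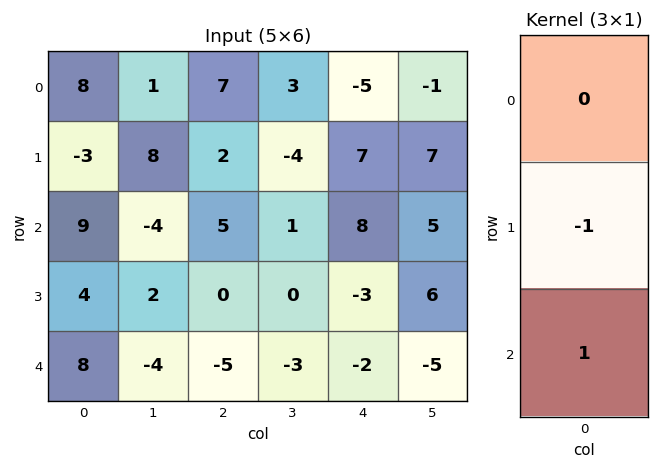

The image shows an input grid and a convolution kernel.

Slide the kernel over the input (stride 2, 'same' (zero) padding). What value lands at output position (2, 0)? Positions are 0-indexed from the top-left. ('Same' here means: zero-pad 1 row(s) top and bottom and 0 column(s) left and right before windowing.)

-8

The receptive field on the zero-padded input at this output position is [4 / 8 / 0]. Elementwise product with the kernel and sum: 8·-1 + 0·1.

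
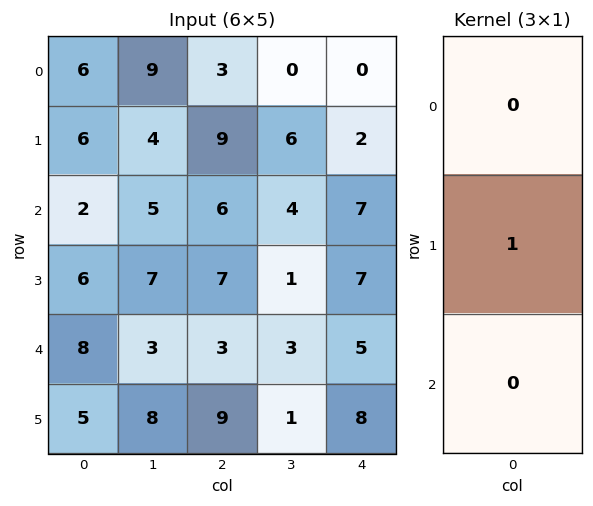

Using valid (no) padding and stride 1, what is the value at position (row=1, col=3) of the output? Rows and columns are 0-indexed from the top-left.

4

The receptive field on the input at this output position is [6 / 4 / 1]. Elementwise product with the kernel and sum: 4·1.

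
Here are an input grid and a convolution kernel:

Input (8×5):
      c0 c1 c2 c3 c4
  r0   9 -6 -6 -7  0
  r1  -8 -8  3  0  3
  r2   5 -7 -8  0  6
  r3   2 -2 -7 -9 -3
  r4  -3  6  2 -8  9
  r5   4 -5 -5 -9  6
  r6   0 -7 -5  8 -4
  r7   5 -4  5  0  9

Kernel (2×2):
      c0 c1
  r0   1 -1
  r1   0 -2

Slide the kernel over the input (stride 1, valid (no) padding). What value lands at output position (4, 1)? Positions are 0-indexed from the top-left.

14

The receptive field on the input at this output position is [6 2 / -5 -5]. Elementwise product with the kernel and sum: 6·1 + 2·-1 + -5·-2.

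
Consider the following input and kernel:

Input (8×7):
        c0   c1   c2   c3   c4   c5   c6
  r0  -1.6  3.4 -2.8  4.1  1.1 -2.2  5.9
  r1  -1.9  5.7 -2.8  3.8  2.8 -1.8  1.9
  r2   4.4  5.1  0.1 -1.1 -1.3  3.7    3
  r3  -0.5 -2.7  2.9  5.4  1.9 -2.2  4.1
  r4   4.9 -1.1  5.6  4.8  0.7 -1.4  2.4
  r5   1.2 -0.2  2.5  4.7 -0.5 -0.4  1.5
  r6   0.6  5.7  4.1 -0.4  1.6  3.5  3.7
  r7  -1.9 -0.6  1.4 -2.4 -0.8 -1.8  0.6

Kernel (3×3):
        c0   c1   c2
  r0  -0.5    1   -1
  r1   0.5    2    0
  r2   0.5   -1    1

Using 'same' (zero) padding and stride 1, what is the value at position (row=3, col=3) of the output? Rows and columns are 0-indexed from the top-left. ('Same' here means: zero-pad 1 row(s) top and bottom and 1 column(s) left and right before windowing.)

11.1

The receptive field on the zero-padded input at this output position is [0.1 -1.1 -1.3 / 2.9 5.4 1.9 / 5.6 4.8 0.7]. Elementwise product with the kernel and sum: 0.1·-0.5 + -1.1·1 + -1.3·-1 + 2.9·0.5 + 5.4·2 + 5.6·0.5 + 4.8·-1 + 0.7·1.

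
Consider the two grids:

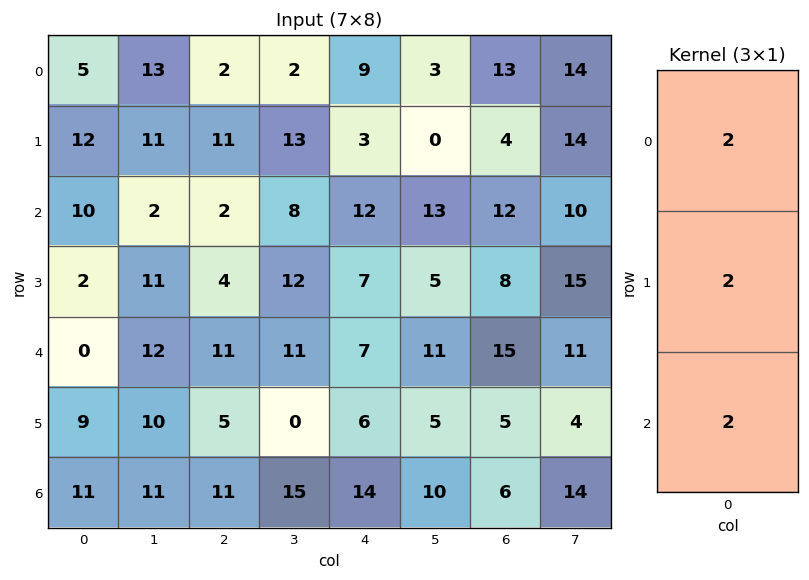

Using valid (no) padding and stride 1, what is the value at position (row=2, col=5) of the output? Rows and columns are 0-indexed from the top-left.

58

The receptive field on the input at this output position is [13 / 5 / 11]. Elementwise product with the kernel and sum: 13·2 + 5·2 + 11·2.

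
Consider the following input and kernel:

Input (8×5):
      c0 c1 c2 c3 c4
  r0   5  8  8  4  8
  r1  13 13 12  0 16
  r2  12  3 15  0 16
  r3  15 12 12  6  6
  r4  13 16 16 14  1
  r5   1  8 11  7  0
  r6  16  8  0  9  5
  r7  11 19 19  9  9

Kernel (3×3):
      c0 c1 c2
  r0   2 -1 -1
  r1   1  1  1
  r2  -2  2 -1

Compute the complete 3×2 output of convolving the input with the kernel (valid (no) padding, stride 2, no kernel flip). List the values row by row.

-1 -14
35 33
-2 48

Output[0,0]: The receptive field on the input at this output position is [5 8 8 / 13 13 12 / 12 3 15]. Elementwise product with the kernel and sum: 5·2 + 8·-1 + 8·-1 + 13·1 + 13·1 + 12·1 + 12·-2 + 3·2 + 15·-1.
Output[0,1]: The receptive field on the input at this output position is [8 4 8 / 12 0 16 / 15 0 16]. Elementwise product with the kernel and sum: 8·2 + 4·-1 + 8·-1 + 12·1 + 0·1 + 16·1 + 15·-2 + 0·2 + 16·-1.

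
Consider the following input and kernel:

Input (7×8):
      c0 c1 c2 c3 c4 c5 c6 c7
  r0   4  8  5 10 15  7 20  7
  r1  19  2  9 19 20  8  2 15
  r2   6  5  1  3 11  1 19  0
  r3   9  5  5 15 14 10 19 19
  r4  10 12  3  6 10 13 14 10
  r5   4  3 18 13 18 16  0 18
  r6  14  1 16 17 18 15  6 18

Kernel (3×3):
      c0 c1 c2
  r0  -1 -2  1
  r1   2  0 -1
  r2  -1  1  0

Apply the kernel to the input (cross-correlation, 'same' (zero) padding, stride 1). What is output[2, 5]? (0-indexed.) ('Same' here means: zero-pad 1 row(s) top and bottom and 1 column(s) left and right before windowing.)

-35

The receptive field on the zero-padded input at this output position is [20 8 2 / 11 1 19 / 14 10 19]. Elementwise product with the kernel and sum: 20·-1 + 8·-2 + 2·1 + 11·2 + 19·-1 + 14·-1 + 10·1.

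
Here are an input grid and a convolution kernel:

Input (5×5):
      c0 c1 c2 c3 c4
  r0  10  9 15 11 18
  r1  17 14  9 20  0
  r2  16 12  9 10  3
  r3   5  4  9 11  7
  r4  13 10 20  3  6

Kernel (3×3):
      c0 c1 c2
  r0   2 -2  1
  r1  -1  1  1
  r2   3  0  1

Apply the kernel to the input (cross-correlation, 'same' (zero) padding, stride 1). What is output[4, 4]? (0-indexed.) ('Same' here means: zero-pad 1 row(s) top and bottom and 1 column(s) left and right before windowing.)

The receptive field on the zero-padded input at this output position is [11 7 0 / 3 6 0 / 0 0 0]. Elementwise product with the kernel and sum: 11·2 + 7·-2 + 0·1 + 3·-1 + 6·1 + 0·1 + 0·3 + 0·1.

11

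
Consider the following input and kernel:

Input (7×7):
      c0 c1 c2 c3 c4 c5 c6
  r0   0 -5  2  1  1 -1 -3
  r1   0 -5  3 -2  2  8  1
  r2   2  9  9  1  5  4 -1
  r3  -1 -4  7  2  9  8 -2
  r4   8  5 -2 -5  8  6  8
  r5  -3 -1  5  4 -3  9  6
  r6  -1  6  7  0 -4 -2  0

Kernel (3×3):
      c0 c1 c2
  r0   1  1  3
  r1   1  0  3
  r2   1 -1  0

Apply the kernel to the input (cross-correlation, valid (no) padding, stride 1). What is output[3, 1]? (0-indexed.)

-7

The receptive field on the input at this output position is [-4 7 2 / 5 -2 -5 / -1 5 4]. Elementwise product with the kernel and sum: -4·1 + 7·1 + 2·3 + 5·1 + -5·3 + -1·1 + 5·-1.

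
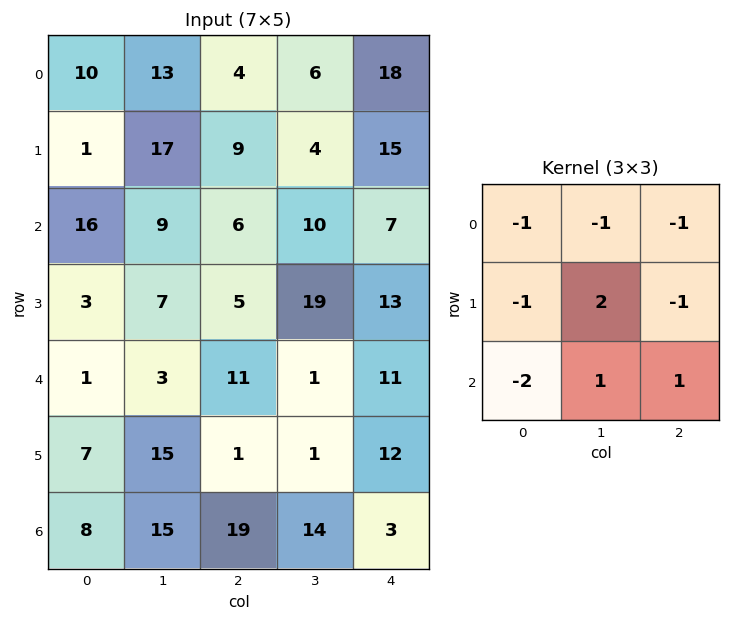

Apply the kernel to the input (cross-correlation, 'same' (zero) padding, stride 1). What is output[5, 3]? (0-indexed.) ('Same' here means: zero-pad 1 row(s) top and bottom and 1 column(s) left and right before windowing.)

-55

The receptive field on the zero-padded input at this output position is [11 1 11 / 1 1 12 / 19 14 3]. Elementwise product with the kernel and sum: 11·-1 + 1·-1 + 11·-1 + 1·-1 + 1·2 + 12·-1 + 19·-2 + 14·1 + 3·1.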